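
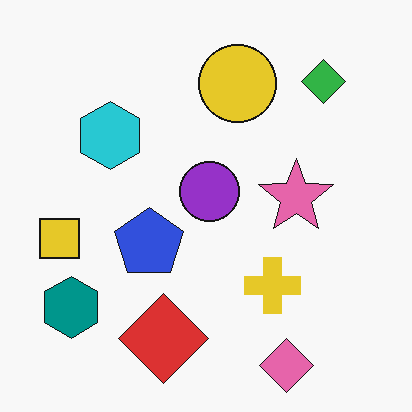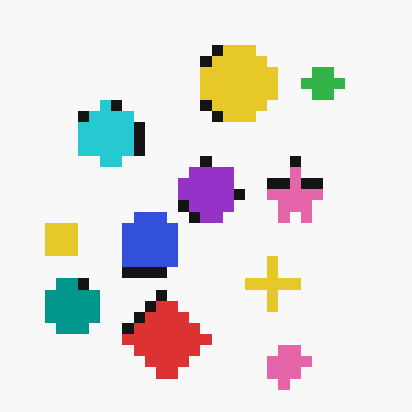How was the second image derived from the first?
The transformation is: coarsely pixelated.

Shapes are reduced to large square blocks; fine edges and outlines are lost — a downscale-then-upscale (mosaic) effect.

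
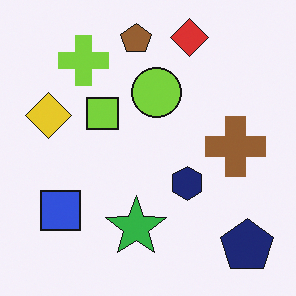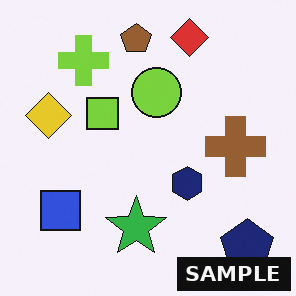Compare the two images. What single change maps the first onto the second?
The image was watermarked with the text "SAMPLE" in the lower-right corner.

A dark label reading "SAMPLE" appears in the lower-right corner.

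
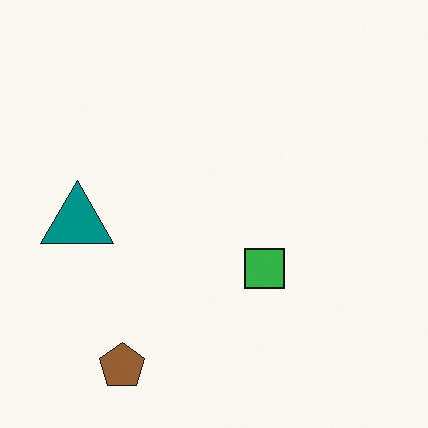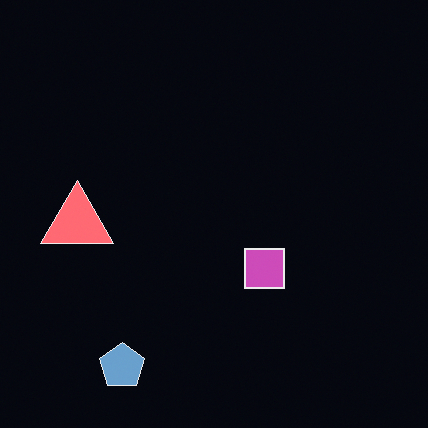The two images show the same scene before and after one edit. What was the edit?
It was color-inverted (negative).

The light background has become dark and every shape's color is its complement — a photographic negative.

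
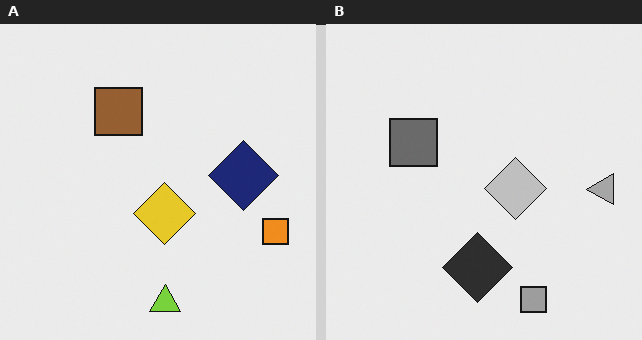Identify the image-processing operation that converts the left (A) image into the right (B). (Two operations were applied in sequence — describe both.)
It was converted to grayscale, then transposed (reflected across the top-left ↔ bottom-right diagonal).

All color is removed — every shape is now a shade of grey. Shapes have swapped their row and column positions — what was in the top-right is now in the bottom-left — a diagonal reflection.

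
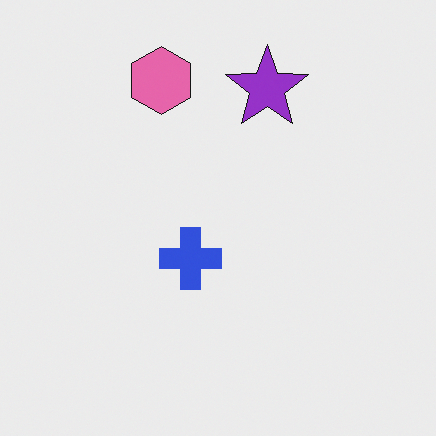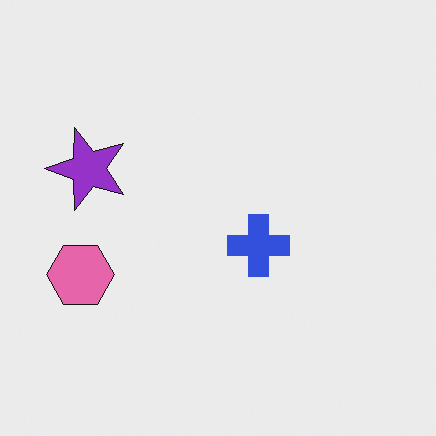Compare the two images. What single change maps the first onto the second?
It was rotated 90° counter-clockwise.

The pink hexagon sits in the top of the first image and the left of the second — consistent with a whole-image 90° counter-clockwise rotation.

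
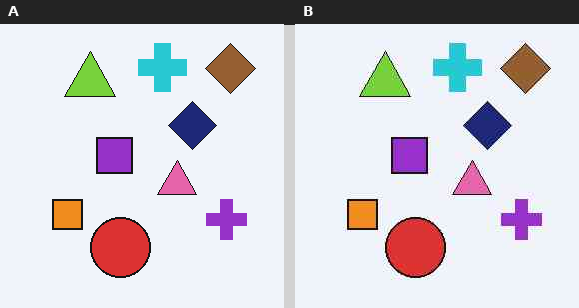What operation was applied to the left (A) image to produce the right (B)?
This is the original image given moderate JPEG compression.

Blocky 8×8 compression artifacts appear around shape edges and the flat background shows ringing — characteristic JPEG degradation.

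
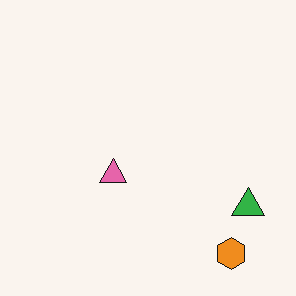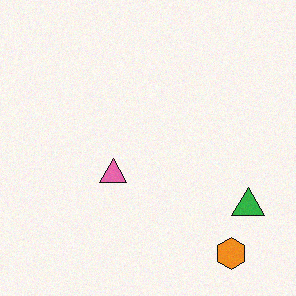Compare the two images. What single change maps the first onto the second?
Degraded with a light layer of grain.

Random speckle covers the whole image, including the flat background.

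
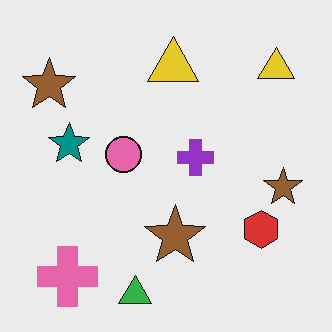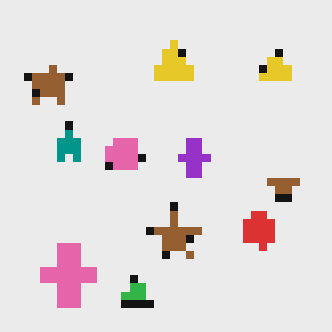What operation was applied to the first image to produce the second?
The transformation is: moderately pixelated.

Shapes are reduced to large square blocks; fine edges and outlines are lost — a downscale-then-upscale (mosaic) effect.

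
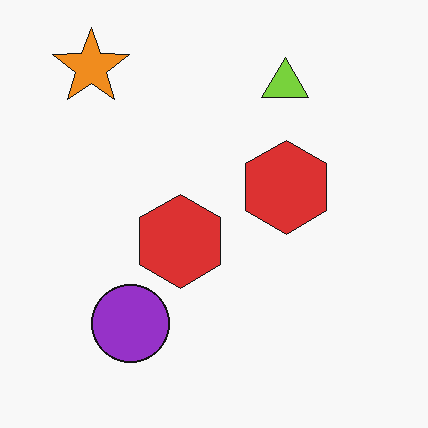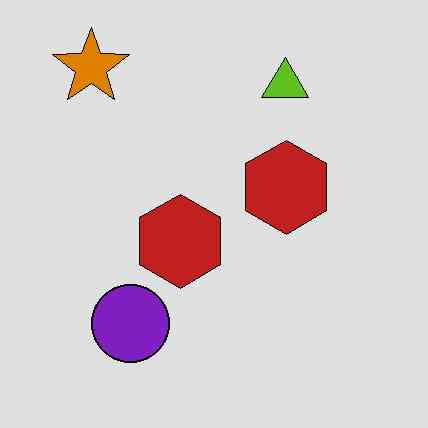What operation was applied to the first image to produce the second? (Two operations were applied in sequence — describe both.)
The second image is the first posterized to a reduced palette, then JPEG-compressed with visible artifacts.

Each flat color has snapped to a coarser quantized level — most visibly, the near-white background has dropped to a flat grey. Blocky 8×8 compression artifacts appear around shape edges and the flat background shows ringing — characteristic JPEG degradation.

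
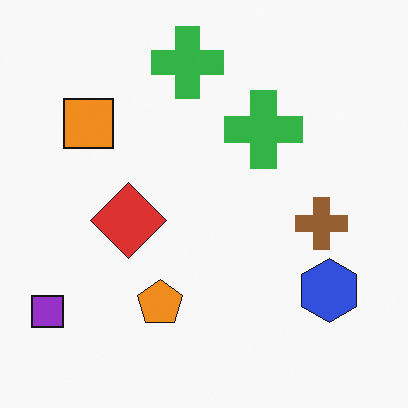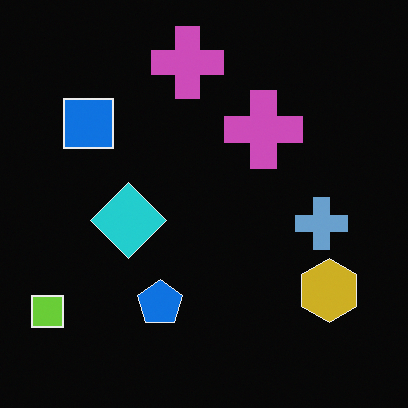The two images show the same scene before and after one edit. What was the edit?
The image was color-inverted (negative).

The light background has become dark and every shape's color is its complement — a photographic negative.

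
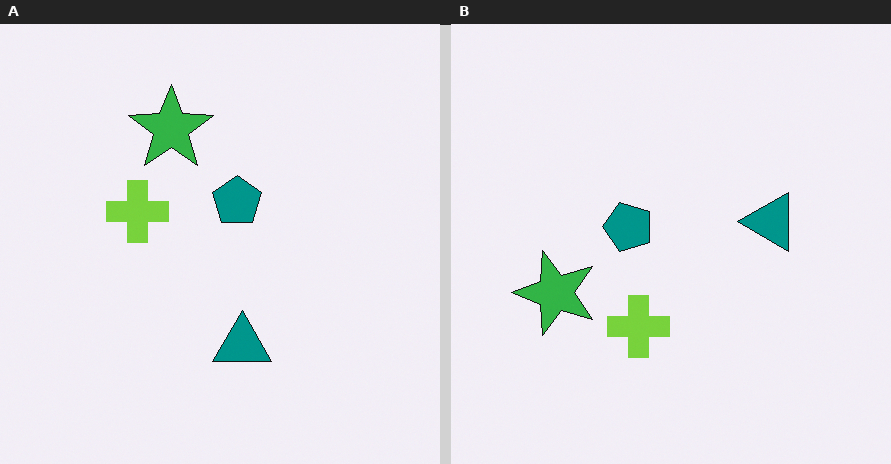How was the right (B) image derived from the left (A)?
It was rotated 90° counter-clockwise.

The green star sits in the top of the left (A) image and the left of the right (B) — consistent with a whole-image 90° counter-clockwise rotation.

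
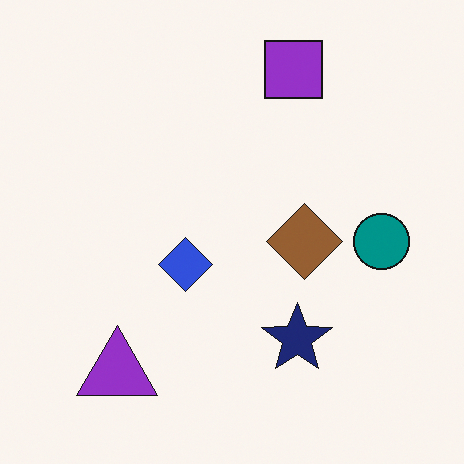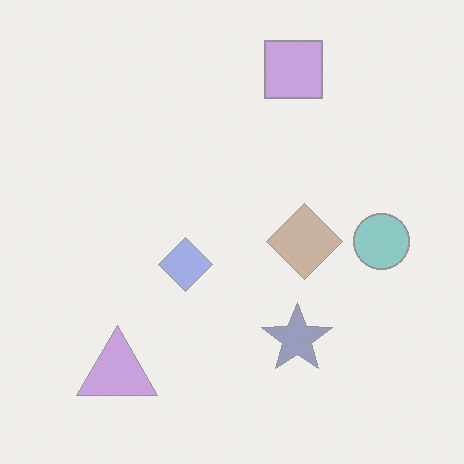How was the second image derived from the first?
The image was given much lower contrast.

Tones are pushed toward mid-grey across the whole image — a global contrast change.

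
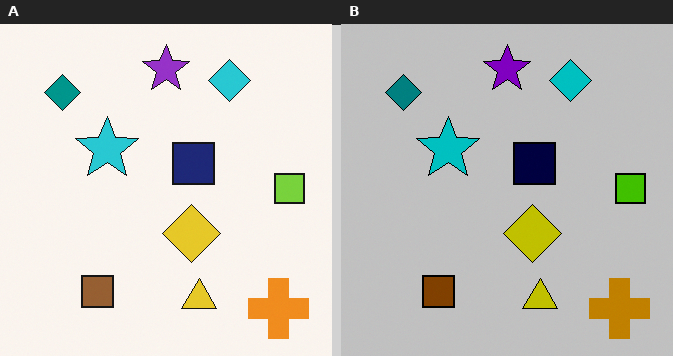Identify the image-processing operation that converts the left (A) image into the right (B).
The transformation is: heavily posterized to just a handful of flat colors.

Each flat color has snapped to a coarser quantized level — most visibly, the near-white background has dropped to a flat grey.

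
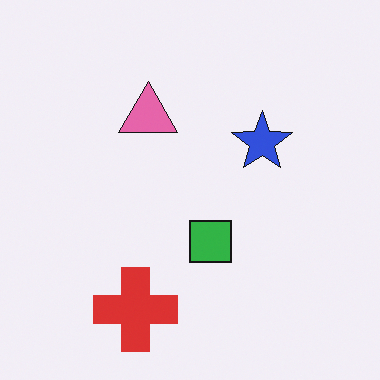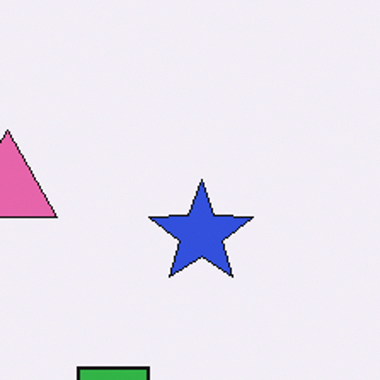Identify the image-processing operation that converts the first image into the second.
This is the original image cropped to a noticeably smaller region and rescaled.

The visible shapes are larger and the field of view is narrower; shapes near the original edges may be partly or wholly outside the frame — a crop-and-rescale.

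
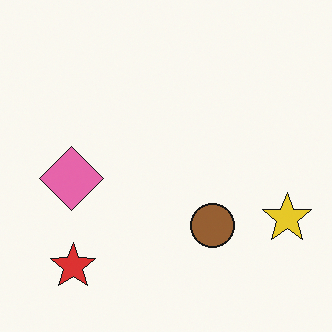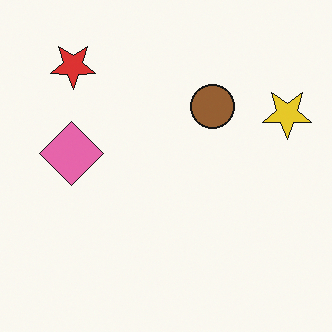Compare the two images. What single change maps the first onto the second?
Flipped vertically (top ↔ bottom).

The red star is in the bottom-left of the first image and the top-left of the second — shapes on opposite sides of the horizontal midline have swapped in a mirror flip.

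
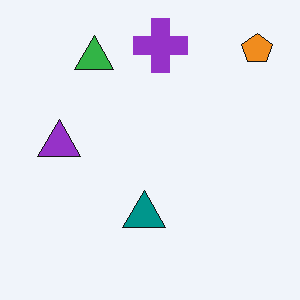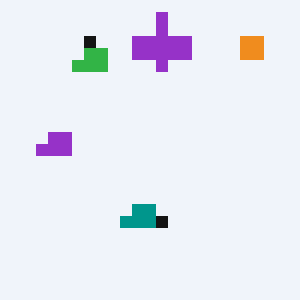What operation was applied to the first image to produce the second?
The transformation is: heavily pixelated into large blocks.

Shapes are reduced to large square blocks; fine edges and outlines are lost — a downscale-then-upscale (mosaic) effect.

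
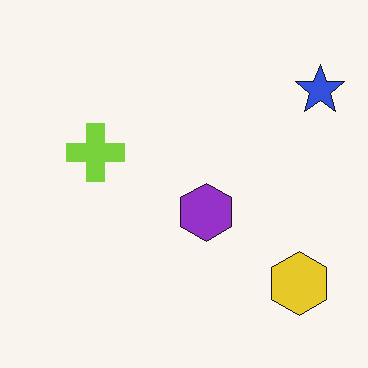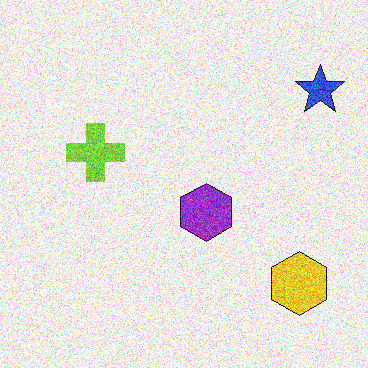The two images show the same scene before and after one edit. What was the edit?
The image was degraded with strong gaussian noise.

Random speckle covers the whole image, including the flat background.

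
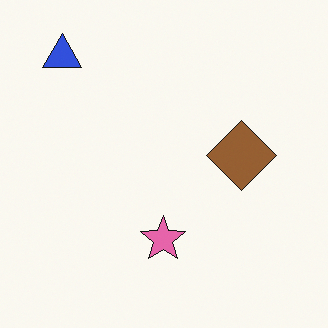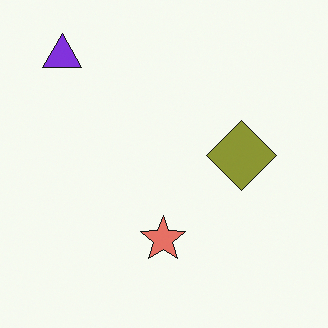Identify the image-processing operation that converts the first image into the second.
The second image is the first hue-shifted slightly.

Every shape's color has rotated by the same amount around the hue wheel — a uniform hue shift.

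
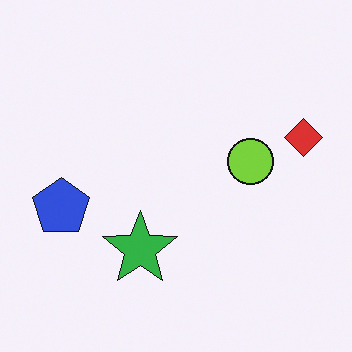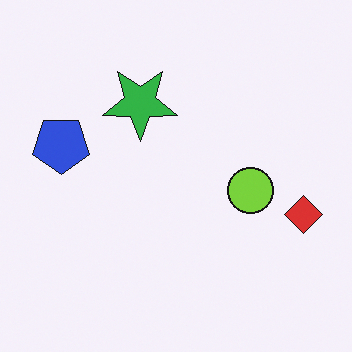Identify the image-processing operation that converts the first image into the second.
This is the original image flipped vertically (top ↔ bottom).

The green star is in the bottom of the first image and the top of the second — shapes on opposite sides of the horizontal midline have swapped in a mirror flip.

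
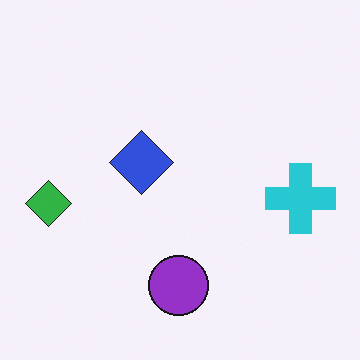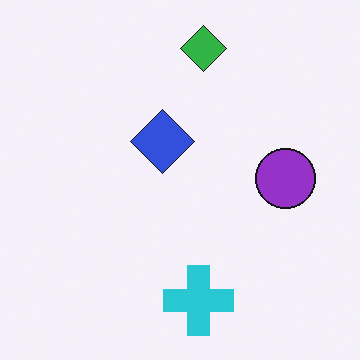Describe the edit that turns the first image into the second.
The second image is the first transposed (reflected across the top-left ↔ bottom-right diagonal).

Shapes have swapped their row and column positions — what was in the top-right is now in the bottom-left — a diagonal reflection.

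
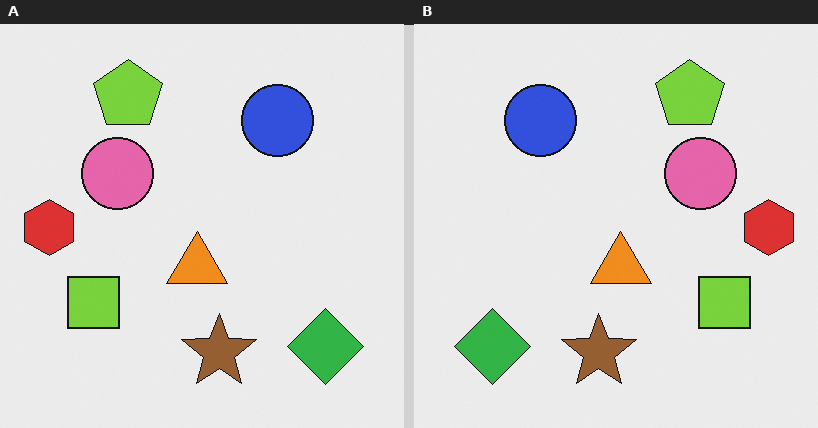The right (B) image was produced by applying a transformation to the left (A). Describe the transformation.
The transformation is: flipped horizontally (left ↔ right).

The red hexagon is in the left of the left (A) image and the right of the right (B) — shapes on opposite sides of the vertical midline have swapped in a mirror flip.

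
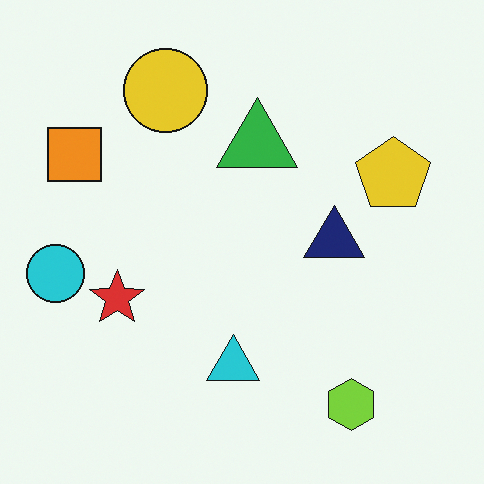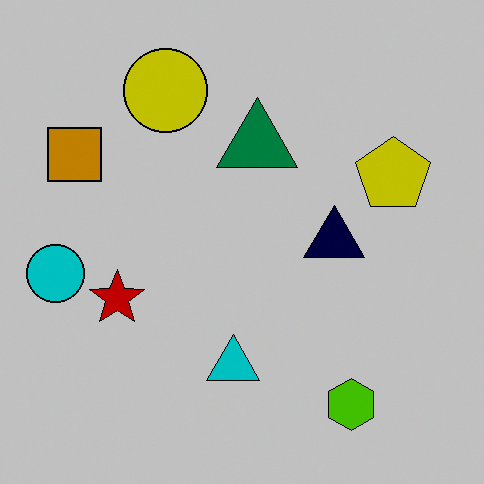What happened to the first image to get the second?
Aggressively posterized.

Each flat color has snapped to a coarser quantized level — most visibly, the near-white background has dropped to a flat grey.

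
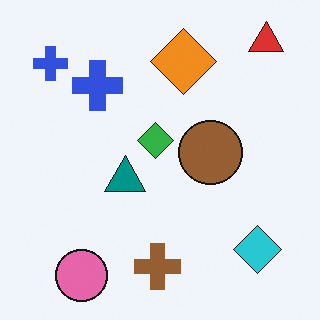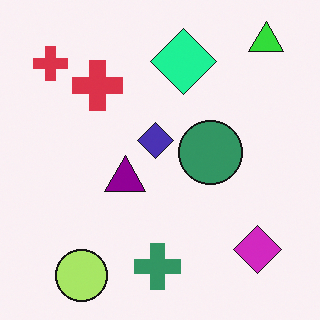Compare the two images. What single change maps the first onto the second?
Hue-shifted by a moderate amount.

Every shape's color has rotated by the same amount around the hue wheel — a uniform hue shift.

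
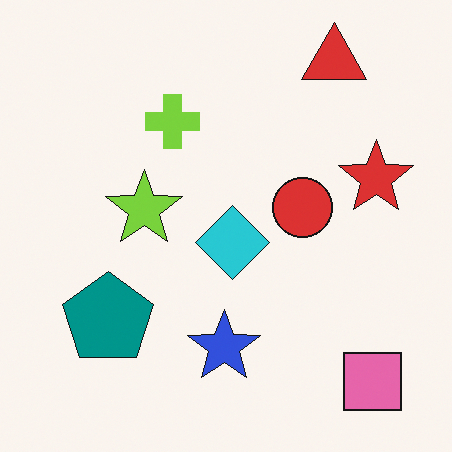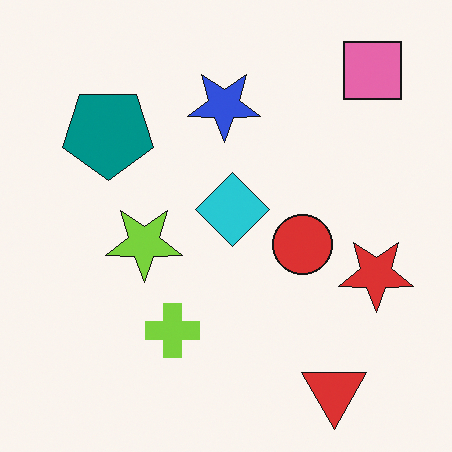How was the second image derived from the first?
It was flipped vertically (top ↔ bottom).

The red triangle is in the top-right of the first image and the bottom-right of the second — shapes on opposite sides of the horizontal midline have swapped in a mirror flip.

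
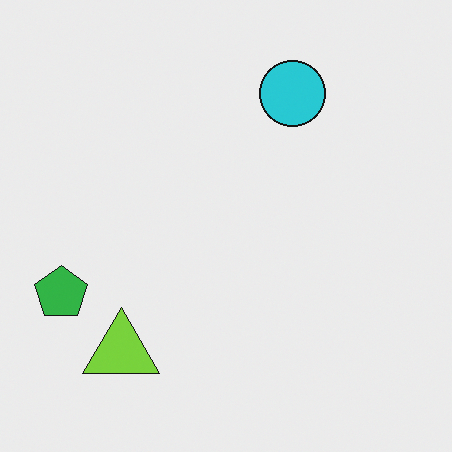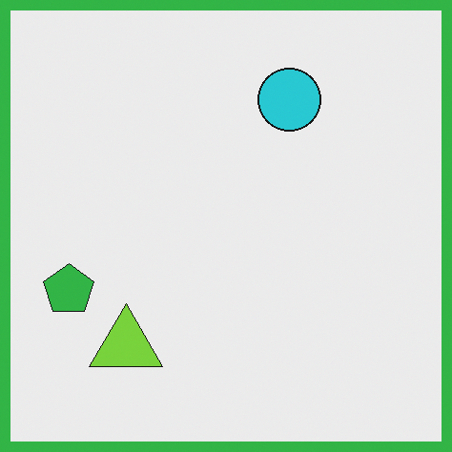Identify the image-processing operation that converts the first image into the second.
Framed with a green border.

A solid green frame runs around the edge of the second image, with the content slightly shrunk inside it.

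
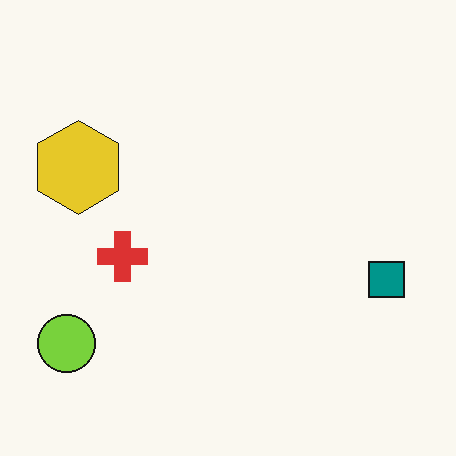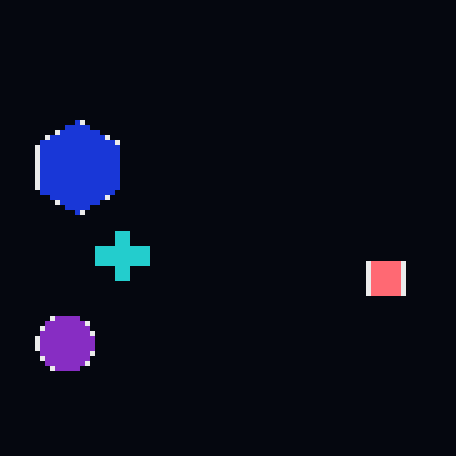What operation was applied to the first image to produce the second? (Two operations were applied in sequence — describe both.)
The image was lightly pixelated (a mild mosaic effect), then color-inverted (negative).

Shapes are reduced to large square blocks; fine edges and outlines are lost — a downscale-then-upscale (mosaic) effect. The light background has become dark and every shape's color is its complement — a photographic negative.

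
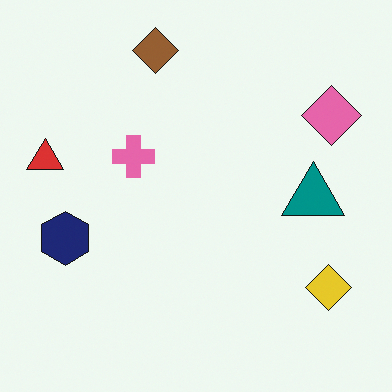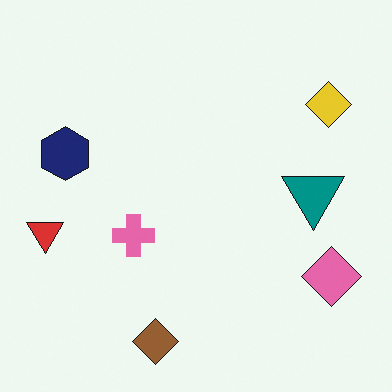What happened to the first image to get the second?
It was flipped vertically (top ↔ bottom).

The brown diamond is in the top of the first image and the bottom of the second — shapes on opposite sides of the horizontal midline have swapped in a mirror flip.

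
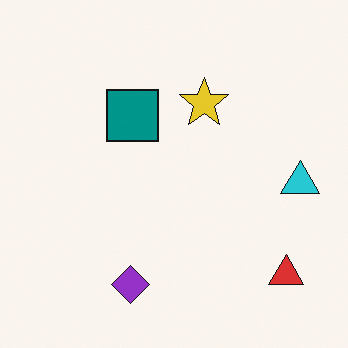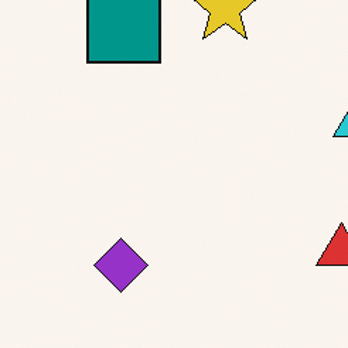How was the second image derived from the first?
Cropped slightly and scaled back up.

The visible shapes are larger and the field of view is narrower; shapes near the original edges may be partly or wholly outside the frame — a crop-and-rescale.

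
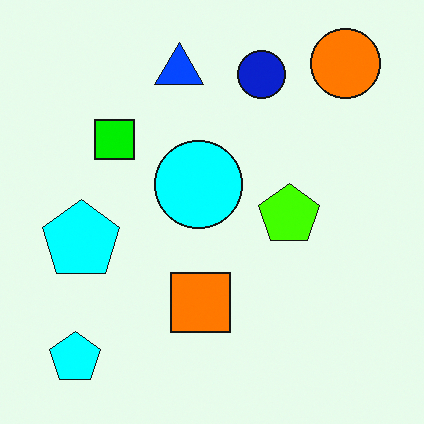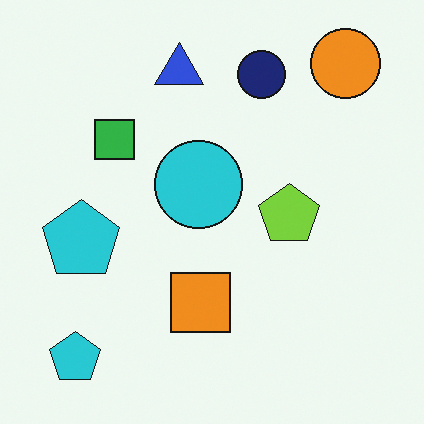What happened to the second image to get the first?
The image was made much more vivid (saturation change).

All colors are more vivid — a global saturation change.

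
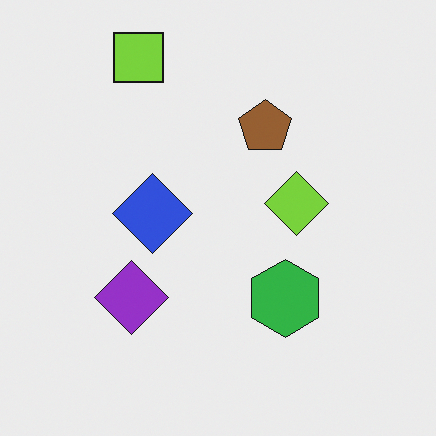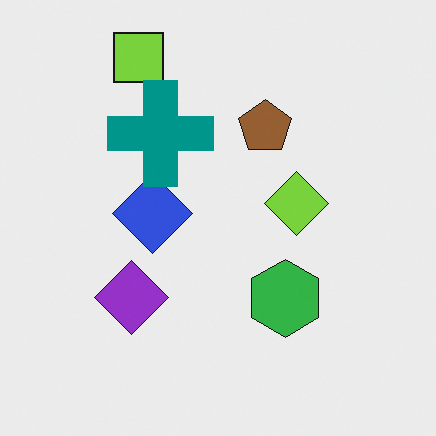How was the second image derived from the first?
The image was overlaid with an additional teal cross.

A teal cross appears in the second image that is absent from the first.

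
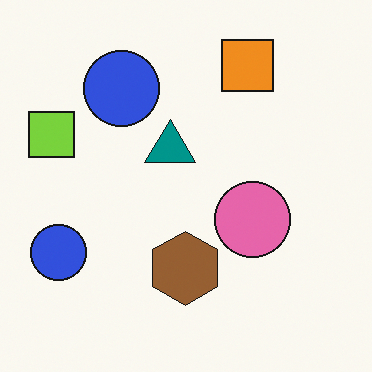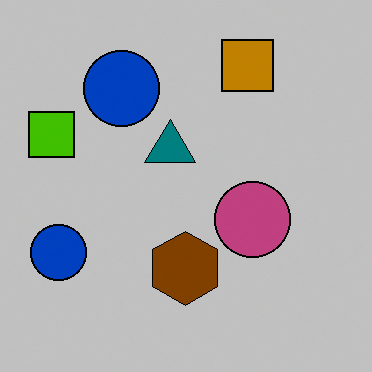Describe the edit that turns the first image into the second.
The transformation is: heavily posterized to just a handful of flat colors.

Each flat color has snapped to a coarser quantized level — most visibly, the near-white background has dropped to a flat grey.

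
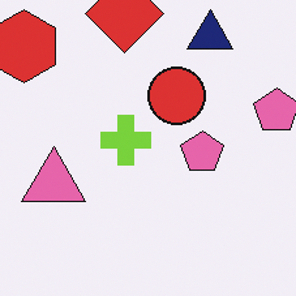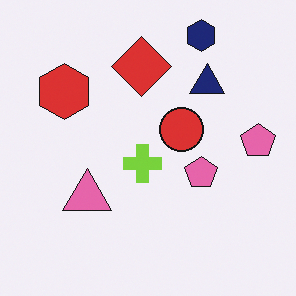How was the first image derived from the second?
The transformation is: cropped to a modestly smaller region and rescaled.

The visible shapes are larger and the field of view is narrower; shapes near the original edges may be partly or wholly outside the frame — a crop-and-rescale.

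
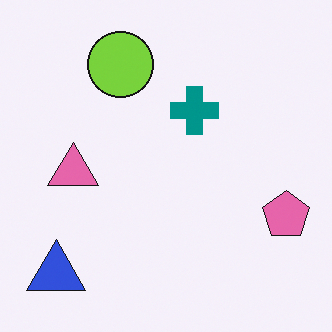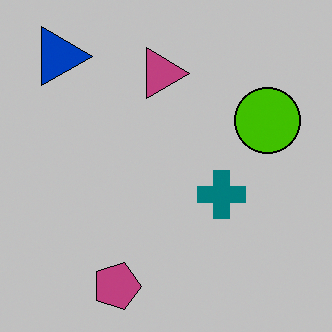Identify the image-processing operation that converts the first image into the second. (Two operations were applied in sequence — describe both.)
The image was rotated 90° clockwise, then aggressively posterized.

The blue triangle sits in the bottom-left of the first image and the top-left of the second — consistent with a whole-image 90° clockwise rotation. Each flat color has snapped to a coarser quantized level — most visibly, the near-white background has dropped to a flat grey.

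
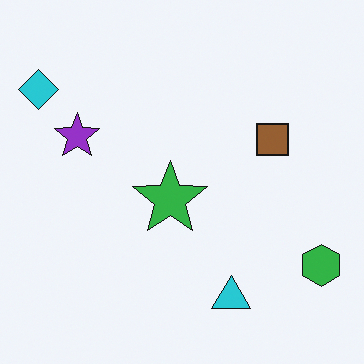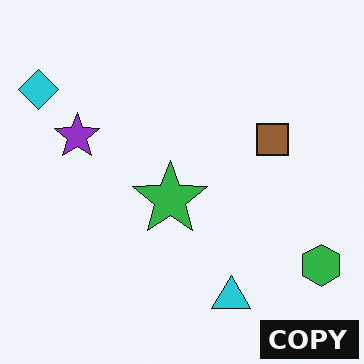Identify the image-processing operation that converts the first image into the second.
This is the original image watermarked with the text "COPY" in the lower-right corner.

A dark label reading "COPY" appears in the lower-right corner.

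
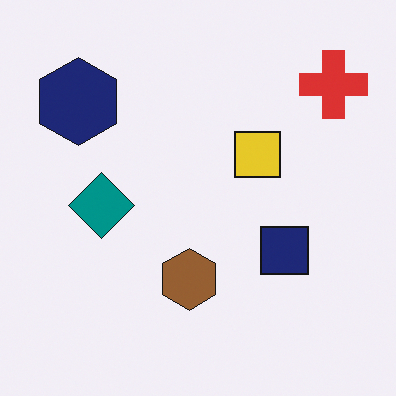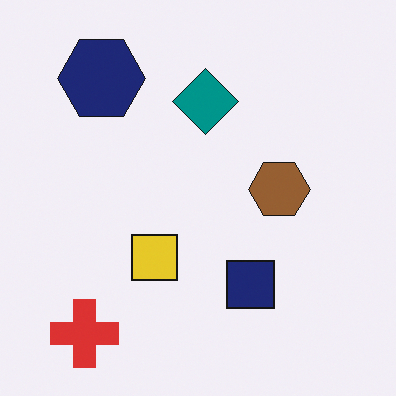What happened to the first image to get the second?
The image was transposed (reflected across the top-left ↔ bottom-right diagonal).

Shapes have swapped their row and column positions — what was in the top-right is now in the bottom-left — a diagonal reflection.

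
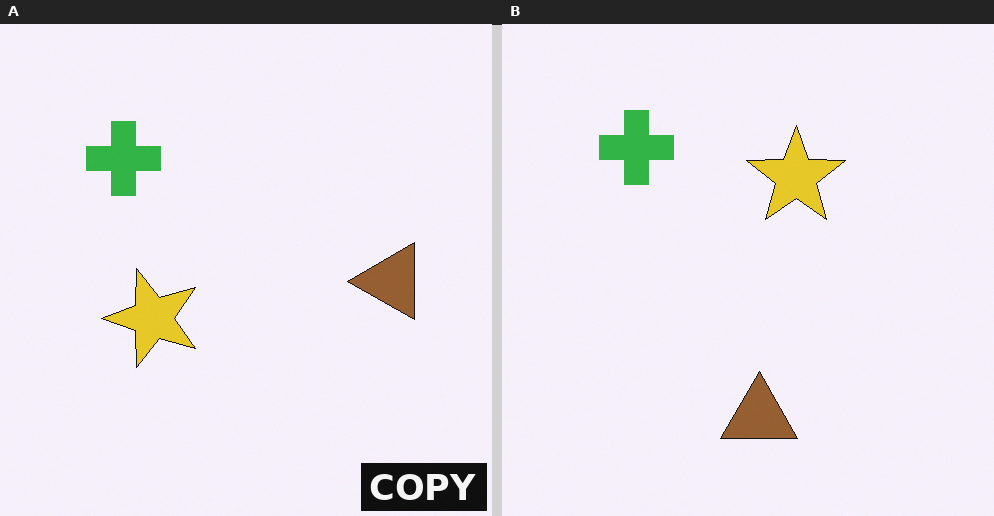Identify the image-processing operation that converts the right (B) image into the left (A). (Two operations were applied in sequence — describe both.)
The image was transposed (reflected across the top-left ↔ bottom-right diagonal), then watermarked with the text "COPY" in the lower-right corner.

Shapes have swapped their row and column positions — what was in the top-right is now in the bottom-left — a diagonal reflection. A dark label reading "COPY" appears in the lower-right corner.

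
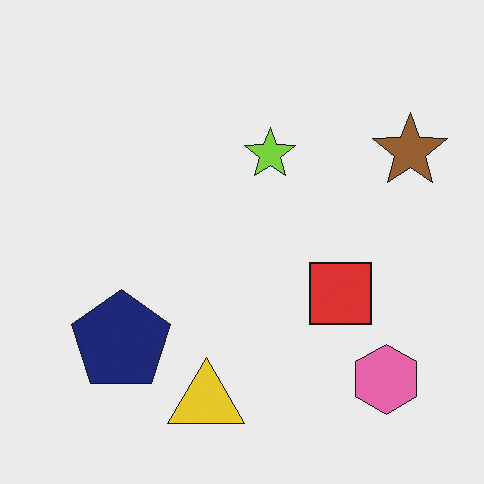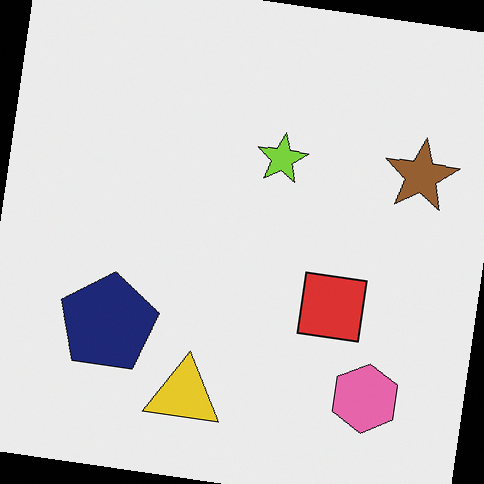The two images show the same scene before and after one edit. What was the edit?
This is the original image rotated clockwise by a slight angle.

Every shape is tilted by the same angle and the image corners show triangular fill wedges — a whole-image rotation by a non-right angle.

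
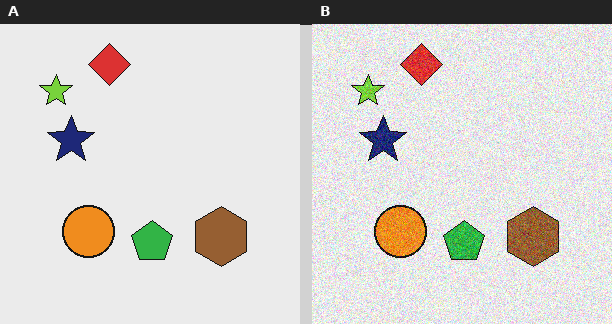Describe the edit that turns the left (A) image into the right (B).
This is the original image degraded with moderate additive noise.

Random speckle covers the whole image, including the flat background.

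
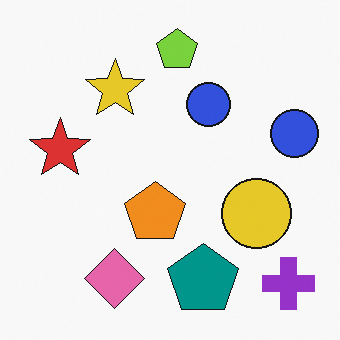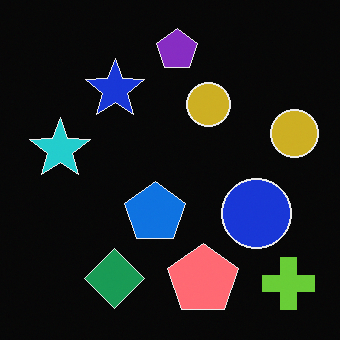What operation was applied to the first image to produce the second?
Color-inverted (negative).

The light background has become dark and every shape's color is its complement — a photographic negative.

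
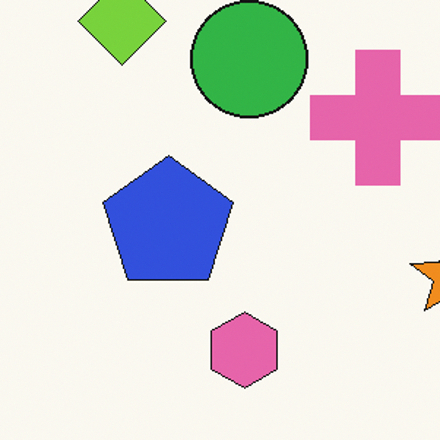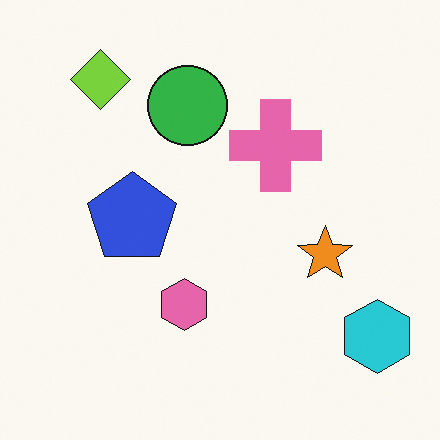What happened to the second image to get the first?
Cropped slightly and scaled back up.

The visible shapes are larger and the field of view is narrower; shapes near the original edges may be partly or wholly outside the frame — a crop-and-rescale.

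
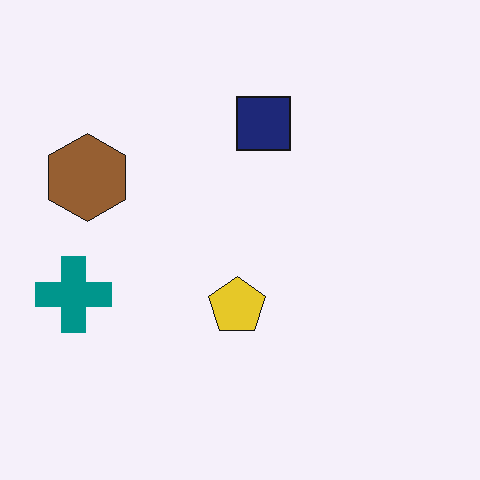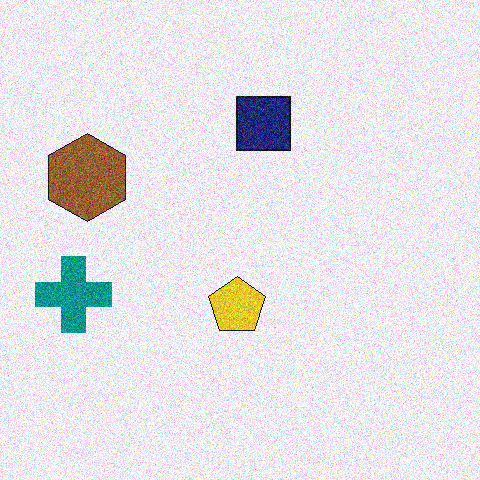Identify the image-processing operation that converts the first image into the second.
The transformation is: degraded with moderate additive noise.

Random speckle covers the whole image, including the flat background.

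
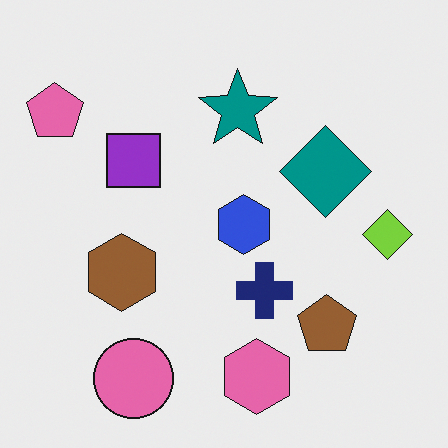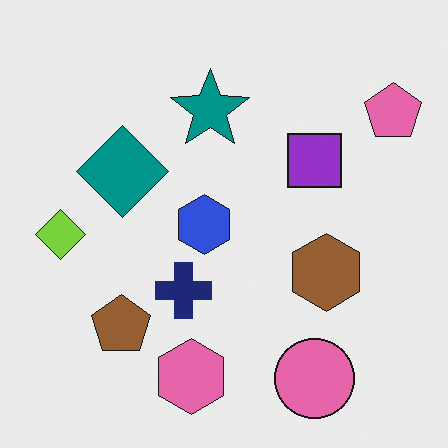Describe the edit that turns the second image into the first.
The image was flipped horizontally (left ↔ right).

The pink pentagon is in the top-right of the second image and the top-left of the first — shapes on opposite sides of the vertical midline have swapped in a mirror flip.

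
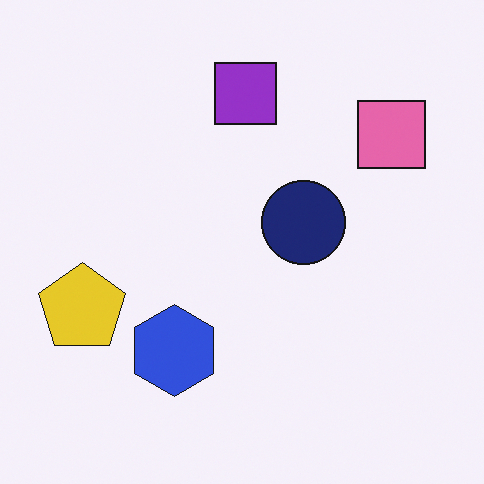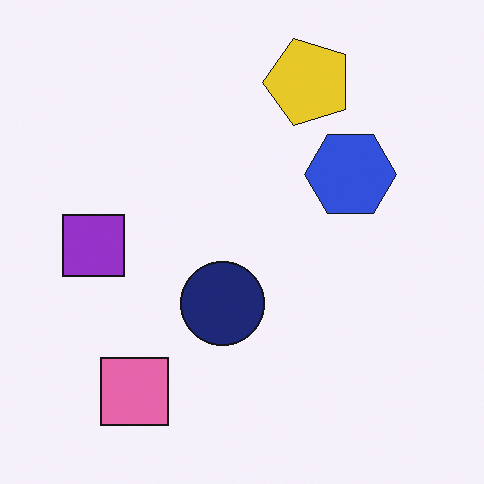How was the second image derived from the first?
The image was transposed (reflected across the top-left ↔ bottom-right diagonal).

Shapes have swapped their row and column positions — what was in the top-right is now in the bottom-left — a diagonal reflection.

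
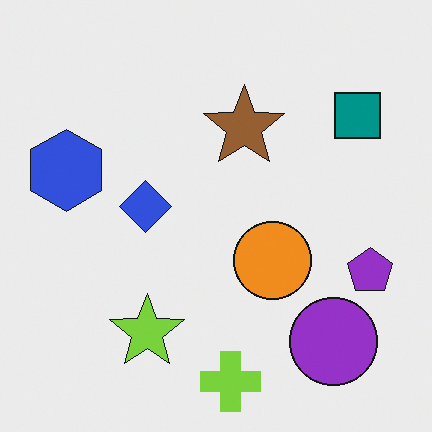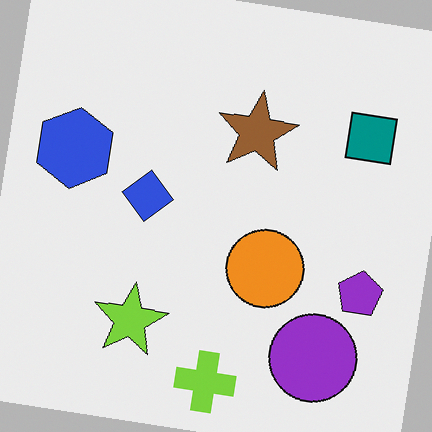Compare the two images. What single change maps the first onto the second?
The second image is the first rotated clockwise by a slight angle.

Every shape is tilted by the same angle and the image corners show triangular fill wedges — a whole-image rotation by a non-right angle.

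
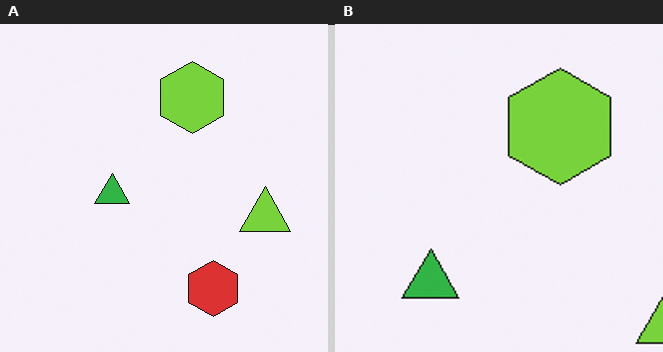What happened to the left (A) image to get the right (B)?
The image was cropped to a modestly smaller region and rescaled.

The visible shapes are larger and the field of view is narrower; shapes near the original edges may be partly or wholly outside the frame — a crop-and-rescale.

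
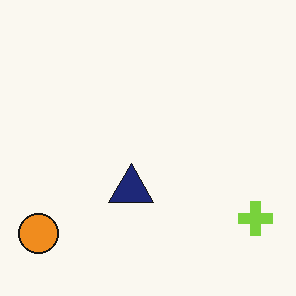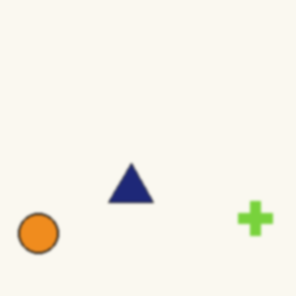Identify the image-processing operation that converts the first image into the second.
This is the original image lightly blurred.

Shape edges and outlines are uniformly softened across the whole image.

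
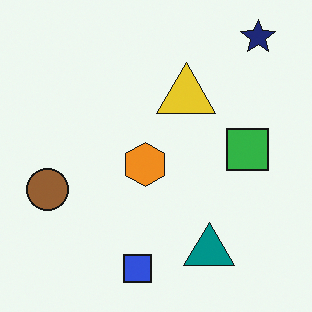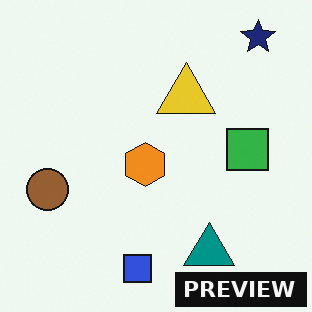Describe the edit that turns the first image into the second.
The second image is the first watermarked with the text "PREVIEW" in the lower-right corner.

A dark label reading "PREVIEW" appears in the lower-right corner.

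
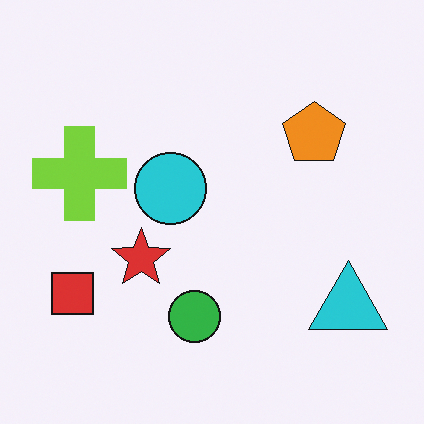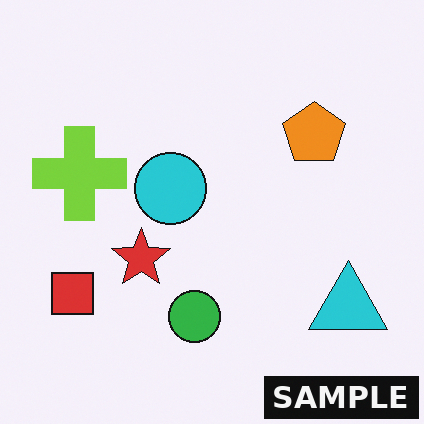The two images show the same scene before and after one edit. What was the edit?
It was watermarked with the text "SAMPLE" in the lower-right corner.

A dark label reading "SAMPLE" appears in the lower-right corner.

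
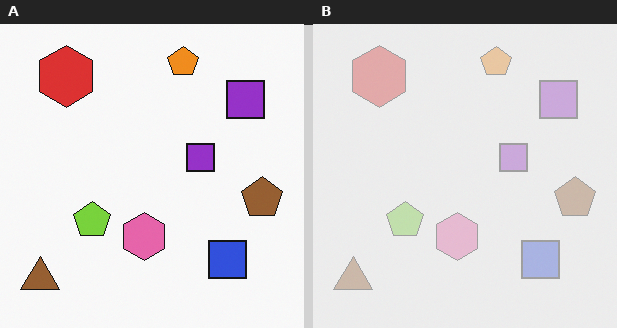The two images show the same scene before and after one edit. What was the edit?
The image was washed out (contrast reduced).

Tones are pushed toward mid-grey across the whole image — a global contrast change.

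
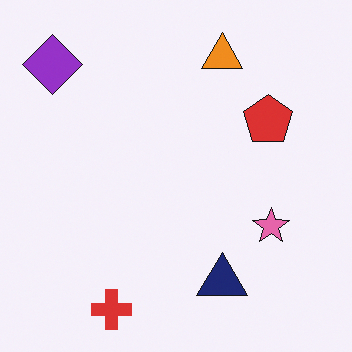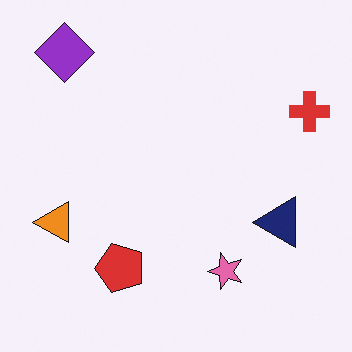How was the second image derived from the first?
This is the original image transposed (reflected across the top-left ↔ bottom-right diagonal).

Shapes have swapped their row and column positions — what was in the top-right is now in the bottom-left — a diagonal reflection.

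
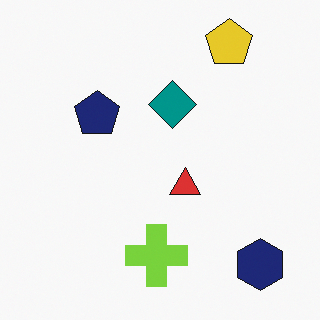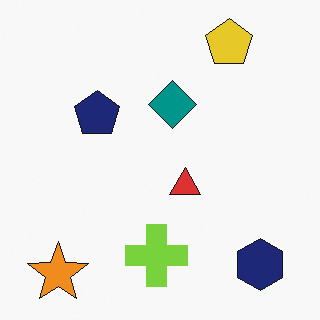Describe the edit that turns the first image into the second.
It was overlaid with an additional orange star.

An orange star appears in the second image that is absent from the first.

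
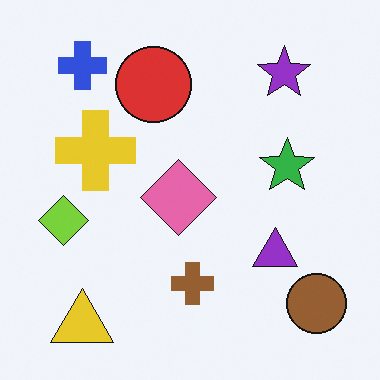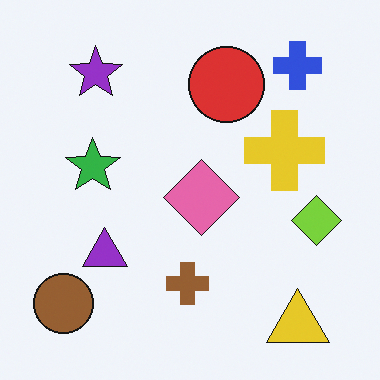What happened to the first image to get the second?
The image was flipped horizontally (left ↔ right).

The lime diamond is in the left of the first image and the right of the second — shapes on opposite sides of the vertical midline have swapped in a mirror flip.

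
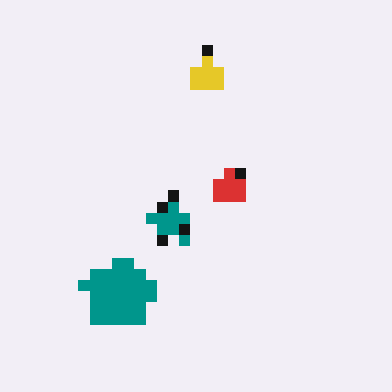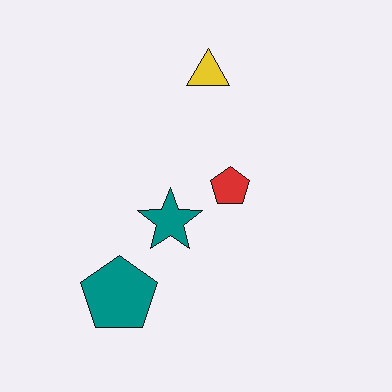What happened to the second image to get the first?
Coarsely pixelated.

Shapes are reduced to large square blocks; fine edges and outlines are lost — a downscale-then-upscale (mosaic) effect.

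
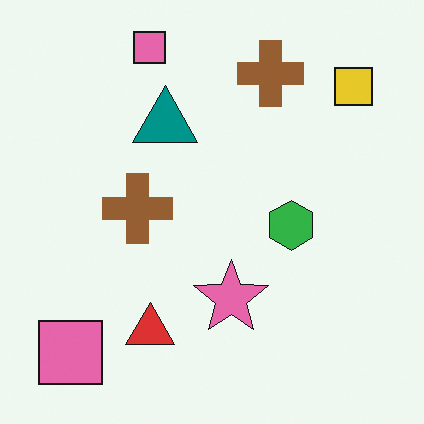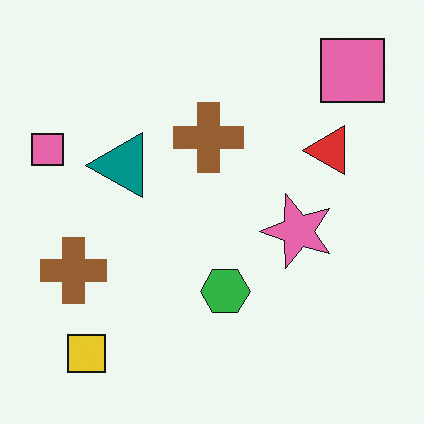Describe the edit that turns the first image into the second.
This is the original image transposed (reflected across the top-left ↔ bottom-right diagonal).

Shapes have swapped their row and column positions — what was in the top-right is now in the bottom-left — a diagonal reflection.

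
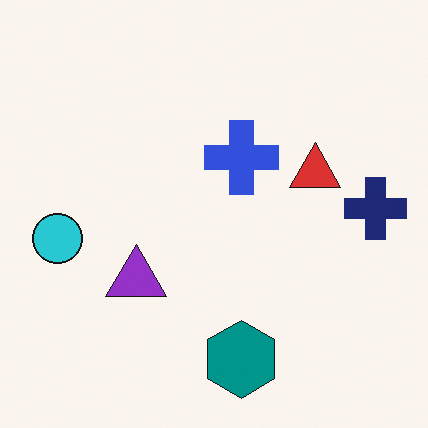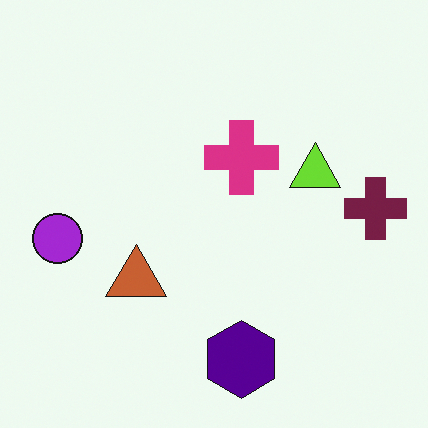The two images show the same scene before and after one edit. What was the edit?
This is the original image hue-shifted noticeably.

Every shape's color has rotated by the same amount around the hue wheel — a uniform hue shift.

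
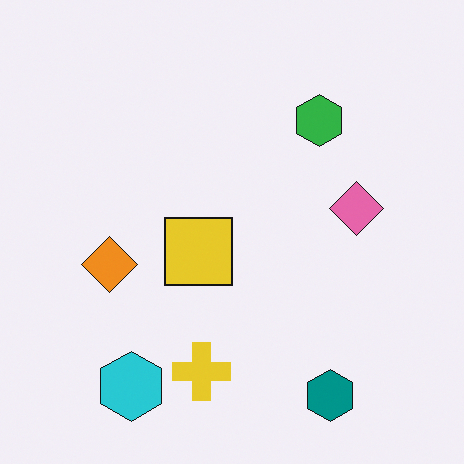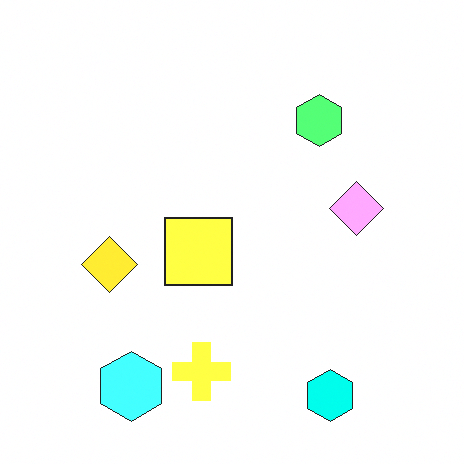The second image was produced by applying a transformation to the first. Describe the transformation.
The transformation is: substantially brightened.

Every pixel — background and shapes alike — is uniformly brightened.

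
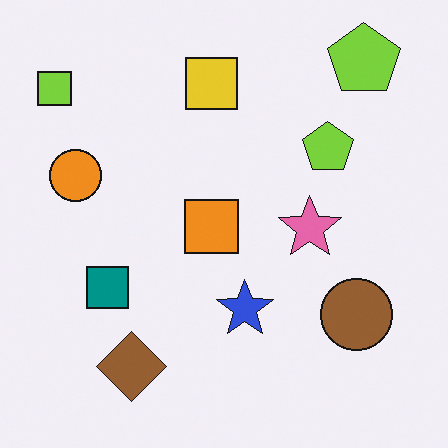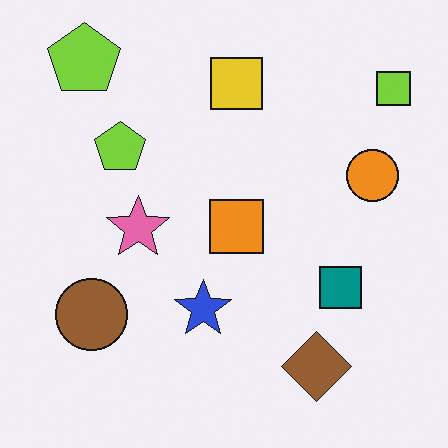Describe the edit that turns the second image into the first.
Flipped horizontally (left ↔ right).

The lime square is in the top-right of the second image and the top-left of the first — shapes on opposite sides of the vertical midline have swapped in a mirror flip.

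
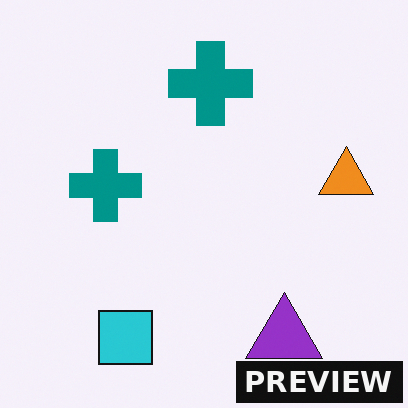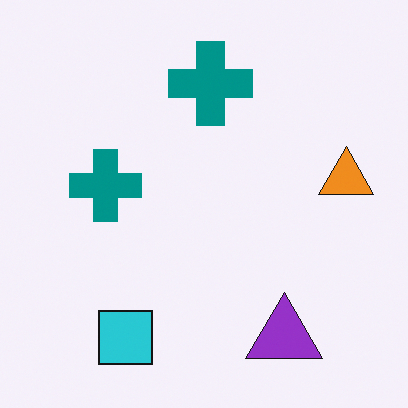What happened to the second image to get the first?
This is the original image watermarked with the text "PREVIEW" in the lower-right corner.

A dark label reading "PREVIEW" appears in the lower-right corner.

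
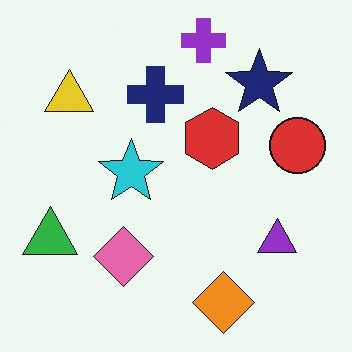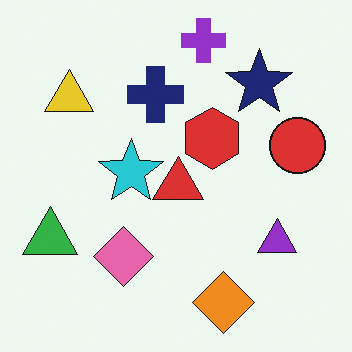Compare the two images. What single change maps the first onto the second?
The image was overlaid with an additional red triangle.

A red triangle appears in the second image that is absent from the first.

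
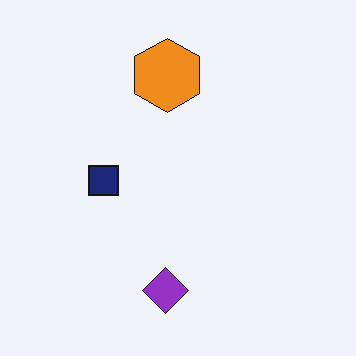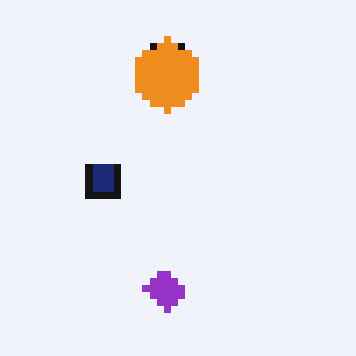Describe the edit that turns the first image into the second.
This is the original image moderately pixelated.

Shapes are reduced to large square blocks; fine edges and outlines are lost — a downscale-then-upscale (mosaic) effect.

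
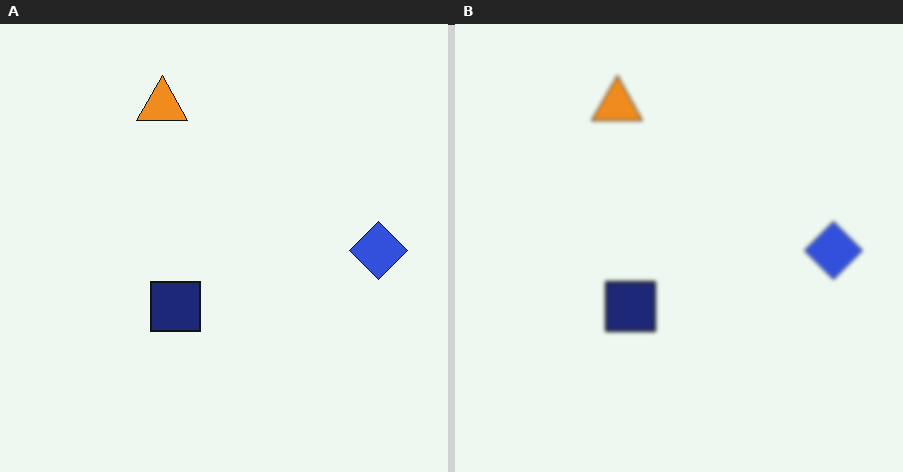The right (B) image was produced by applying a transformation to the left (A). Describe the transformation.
This is the original image slightly softened.

Shape edges and outlines are uniformly softened across the whole image.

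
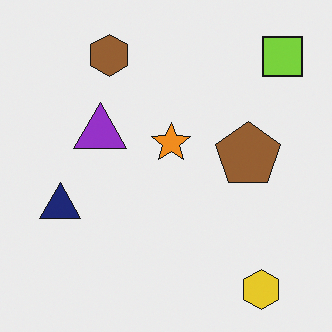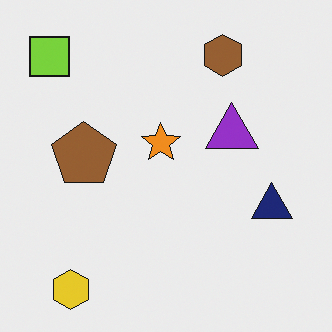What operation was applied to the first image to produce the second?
It was flipped horizontally (left ↔ right).

The lime square is in the top-right of the first image and the top-left of the second — shapes on opposite sides of the vertical midline have swapped in a mirror flip.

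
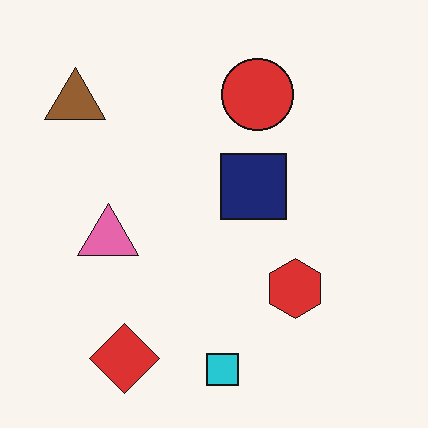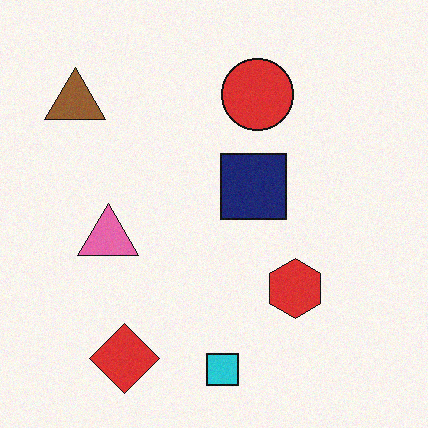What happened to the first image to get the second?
This is the original image degraded with a light layer of grain.

Random speckle covers the whole image, including the flat background.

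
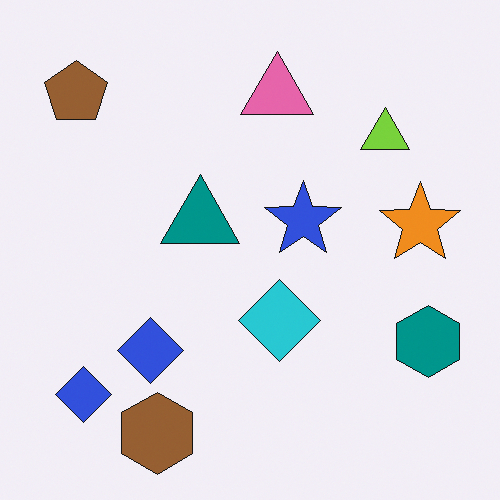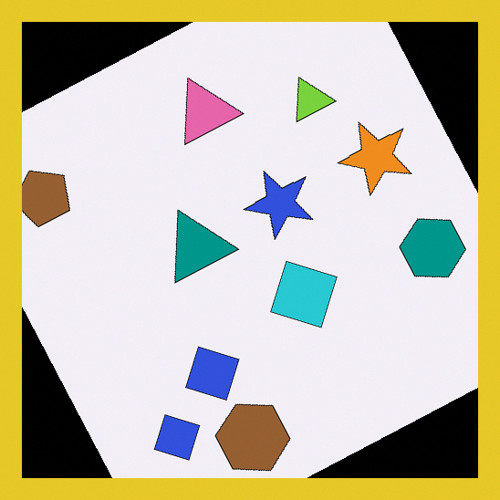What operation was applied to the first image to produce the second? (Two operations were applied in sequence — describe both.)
This is the original image rotated counter-clockwise by a moderate amount, then framed with a yellow border.

Every shape is tilted by the same angle and the image corners show triangular fill wedges — a whole-image rotation by a non-right angle. A solid yellow frame runs around the edge of the second image, with the content slightly shrunk inside it.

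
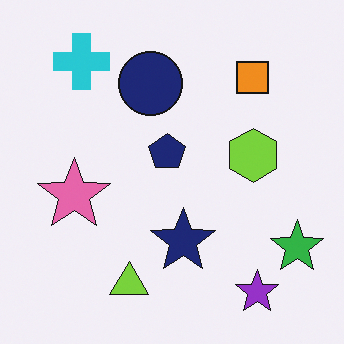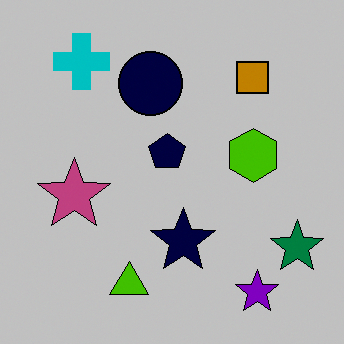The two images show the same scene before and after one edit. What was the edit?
The transformation is: aggressively posterized.

Each flat color has snapped to a coarser quantized level — most visibly, the near-white background has dropped to a flat grey.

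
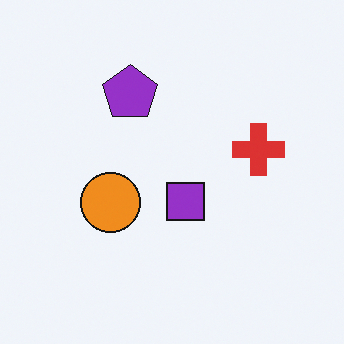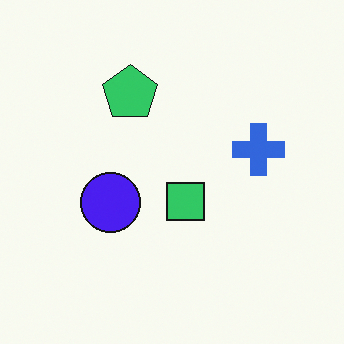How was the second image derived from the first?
This is the original image hue-shifted through roughly half the color wheel.

Every shape's color has rotated by the same amount around the hue wheel — a uniform hue shift.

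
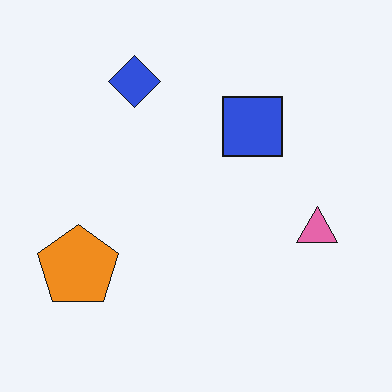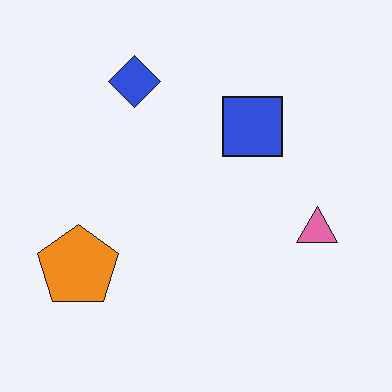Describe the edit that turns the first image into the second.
The second image is the first given moderate JPEG compression.

Blocky 8×8 compression artifacts appear around shape edges and the flat background shows ringing — characteristic JPEG degradation.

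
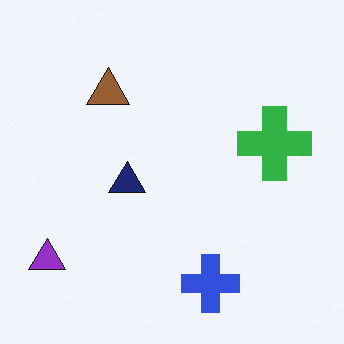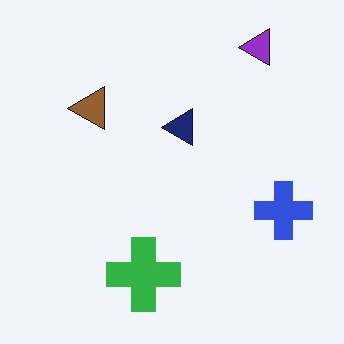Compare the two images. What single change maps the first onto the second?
The image was transposed (reflected across the top-left ↔ bottom-right diagonal).

Shapes have swapped their row and column positions — what was in the top-right is now in the bottom-left — a diagonal reflection.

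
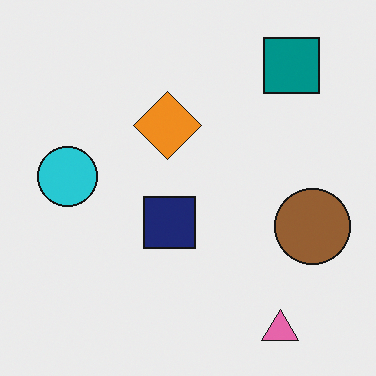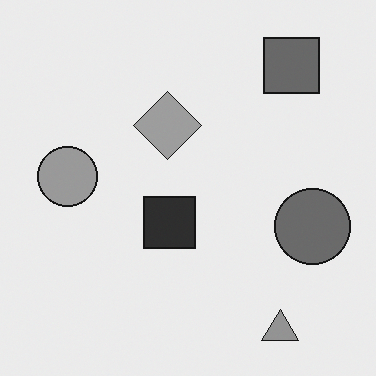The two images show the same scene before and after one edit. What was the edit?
Converted to grayscale.

All color is removed — every shape is now a shade of grey.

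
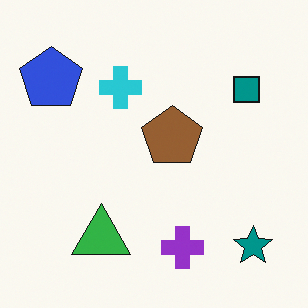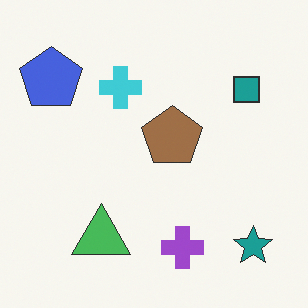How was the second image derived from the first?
It was given slightly reduced contrast.

Tones are pushed toward mid-grey across the whole image — a global contrast change.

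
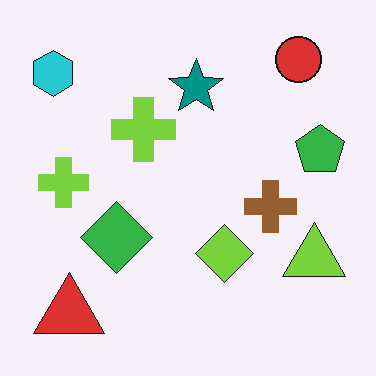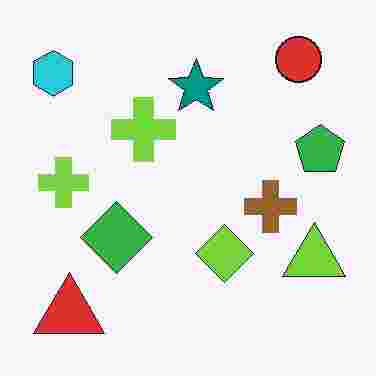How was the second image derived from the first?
This is the original image degraded with heavy JPEG compression.

Blocky 8×8 compression artifacts appear around shape edges and the flat background shows ringing — characteristic JPEG degradation.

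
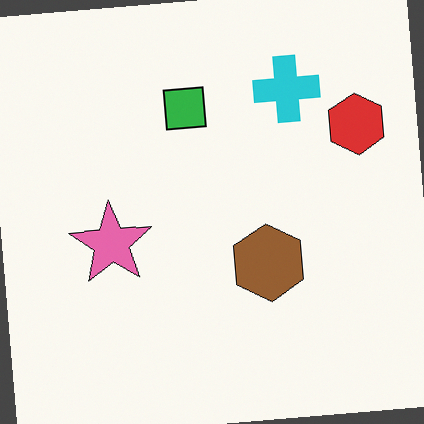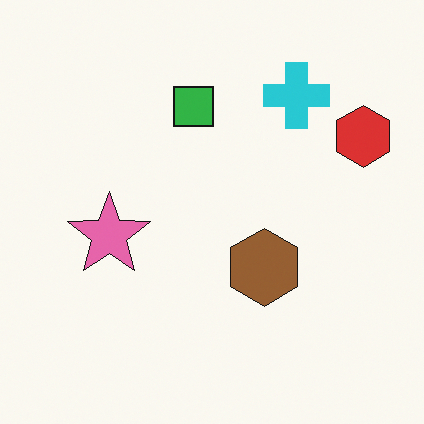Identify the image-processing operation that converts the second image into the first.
The image was rotated counter-clockwise by a slight angle.

Every shape is tilted by the same angle and the image corners show triangular fill wedges — a whole-image rotation by a non-right angle.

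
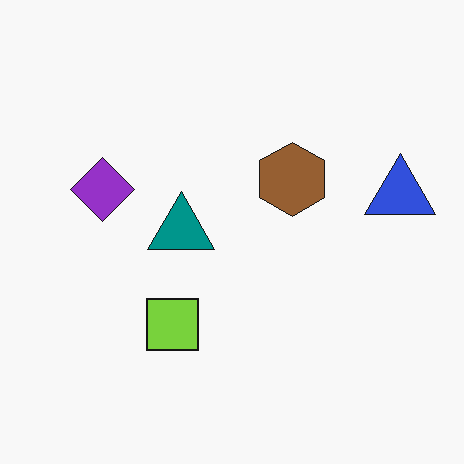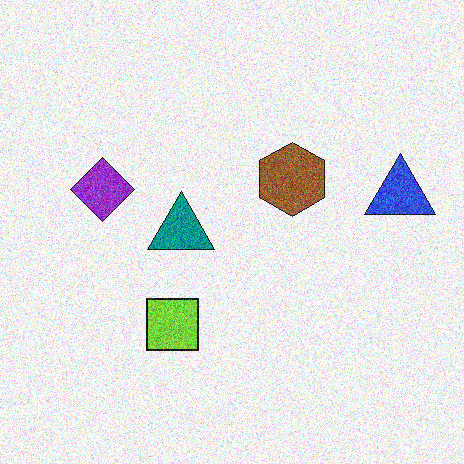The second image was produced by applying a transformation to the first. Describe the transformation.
The image was degraded with strong gaussian noise.

Random speckle covers the whole image, including the flat background.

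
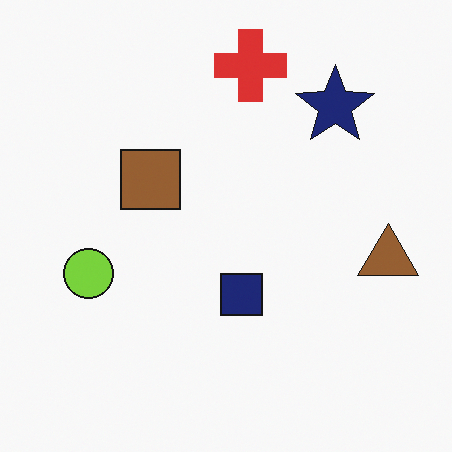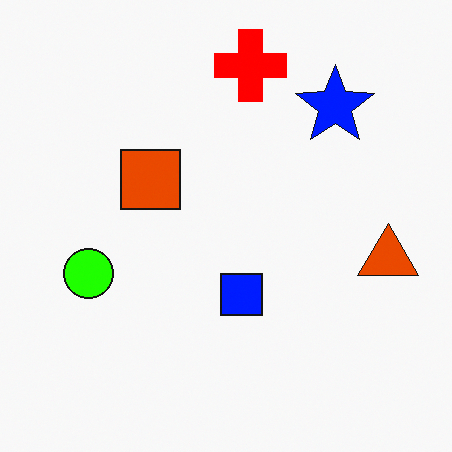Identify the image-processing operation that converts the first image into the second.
This is the original image heavily oversaturated.

All colors are more vivid — a global saturation change.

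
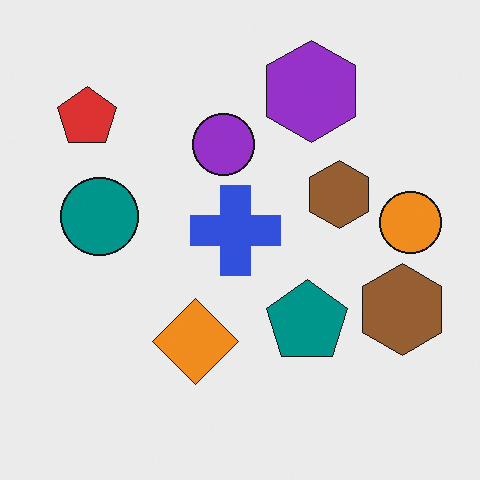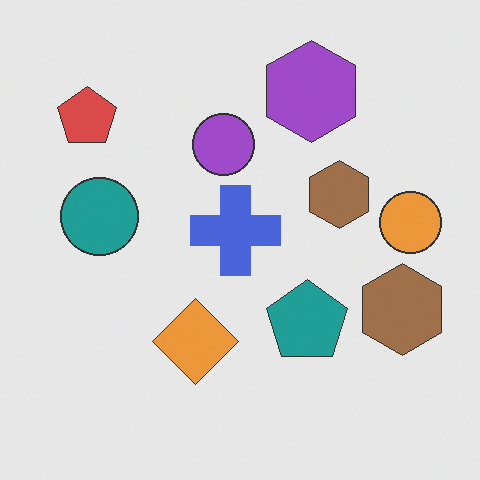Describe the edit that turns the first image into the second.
This is the original image given slightly reduced contrast.

Tones are pushed toward mid-grey across the whole image — a global contrast change.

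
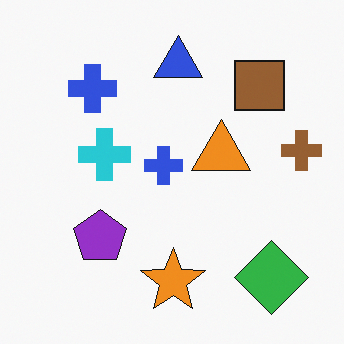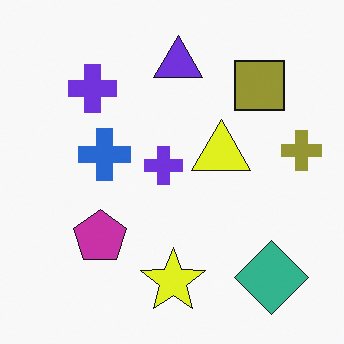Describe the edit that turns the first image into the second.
It was hue-shifted by a small amount.

Every shape's color has rotated by the same amount around the hue wheel — a uniform hue shift.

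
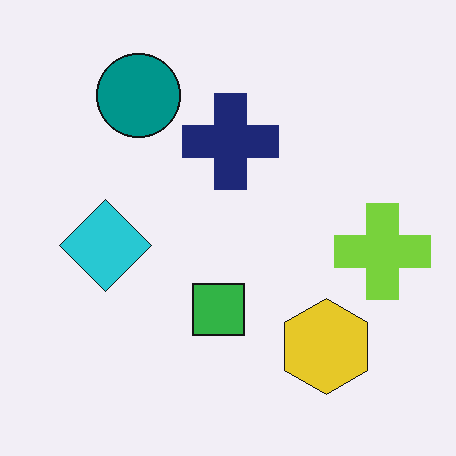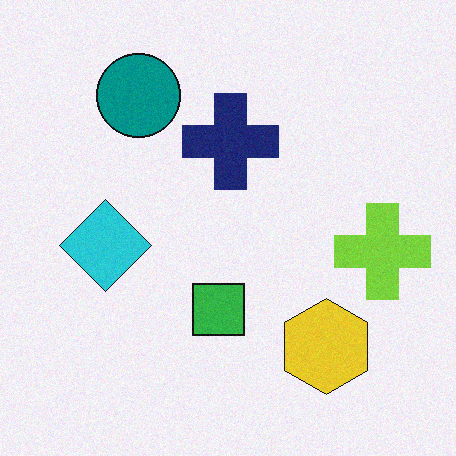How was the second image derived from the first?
The second image is the first degraded with light additive noise.

Random speckle covers the whole image, including the flat background.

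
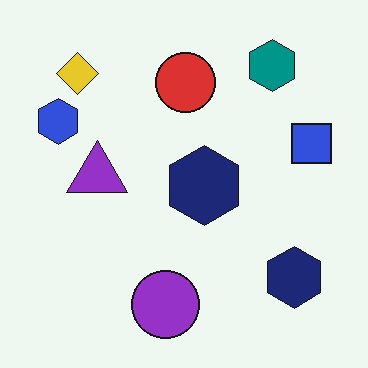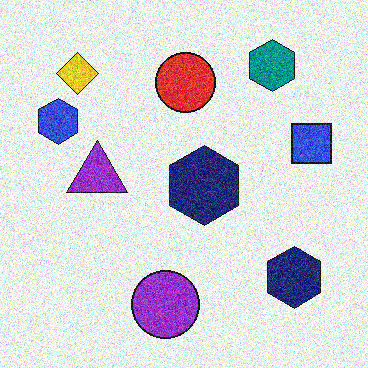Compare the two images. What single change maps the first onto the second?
It was degraded with heavy additive noise.

Random speckle covers the whole image, including the flat background.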